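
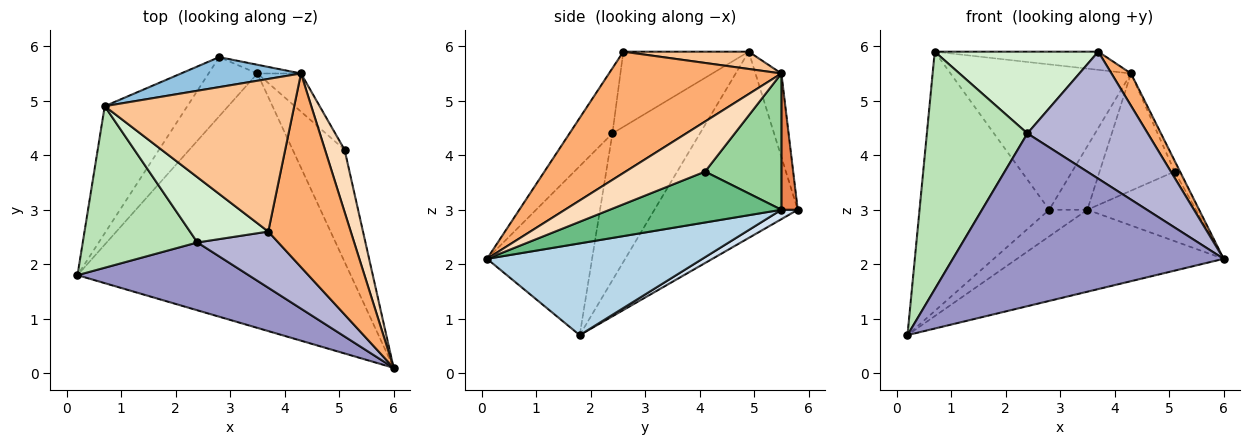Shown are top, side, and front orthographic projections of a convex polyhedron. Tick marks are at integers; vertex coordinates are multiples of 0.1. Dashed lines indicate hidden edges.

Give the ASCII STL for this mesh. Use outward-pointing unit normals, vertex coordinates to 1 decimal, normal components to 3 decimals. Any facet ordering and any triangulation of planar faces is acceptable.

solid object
 facet normal -0.704 0.637 -0.312
  outer loop
   vertex 0.7 4.9 5.9
   vertex 2.8 5.8 3.0
   vertex 0.2 1.8 0.7
  endloop
 endfacet
 facet normal -0.139 0.970 0.200
  outer loop
   vertex 4.3 5.5 5.5
   vertex 2.8 5.8 3.0
   vertex 0.7 4.9 5.9
  endloop
 endfacet
 facet normal 0.304 0.292 -0.907
  outer loop
   vertex 3.5 5.5 3.0
   vertex 6.0 0.1 2.1
   vertex 0.2 1.8 0.7
  endloop
 endfacet
 facet normal 0.173 0.404 -0.898
  outer loop
   vertex 3.5 5.5 3.0
   vertex 0.2 1.8 0.7
   vertex 2.8 5.8 3.0
  endloop
 endfacet
 facet normal 0.391 0.912 -0.125
  outer loop
   vertex 3.5 5.5 3.0
   vertex 2.8 5.8 3.0
   vertex 4.3 5.5 5.5
  endloop
 endfacet
 facet normal 0.823 -0.093 0.560
  outer loop
   vertex 3.7 2.6 5.9
   vertex 6.0 0.1 2.1
   vertex 4.3 5.5 5.5
  endloop
 endfacet
 facet normal 0.090 0.118 0.989
  outer loop
   vertex 3.7 2.6 5.9
   vertex 4.3 5.5 5.5
   vertex 0.7 4.9 5.9
  endloop
 endfacet
 facet normal 0.929 0.064 0.364
  outer loop
   vertex 5.1 4.1 3.7
   vertex 4.3 5.5 5.5
   vertex 6.0 0.1 2.1
  endloop
 endfacet
 facet normal 0.640 0.405 -0.653
  outer loop
   vertex 5.1 4.1 3.7
   vertex 6.0 0.1 2.1
   vertex 3.5 5.5 3.0
  endloop
 endfacet
 facet normal 0.695 0.683 -0.223
  outer loop
   vertex 5.1 4.1 3.7
   vertex 3.5 5.5 3.0
   vertex 4.3 5.5 5.5
  endloop
 endfacet
 facet normal -0.584 -0.671 0.456
  outer loop
   vertex 2.4 2.4 4.4
   vertex 0.7 4.9 5.9
   vertex 0.2 1.8 0.7
  endloop
 endfacet
 facet normal -0.514 -0.671 0.535
  outer loop
   vertex 2.4 2.4 4.4
   vertex 3.7 2.6 5.9
   vertex 0.7 4.9 5.9
  endloop
 endfacet
 facet normal -0.340 -0.875 0.344
  outer loop
   vertex 2.4 2.4 4.4
   vertex 0.2 1.8 0.7
   vertex 6.0 0.1 2.1
  endloop
 endfacet
 facet normal -0.310 -0.870 0.385
  outer loop
   vertex 2.4 2.4 4.4
   vertex 6.0 0.1 2.1
   vertex 3.7 2.6 5.9
  endloop
 endfacet
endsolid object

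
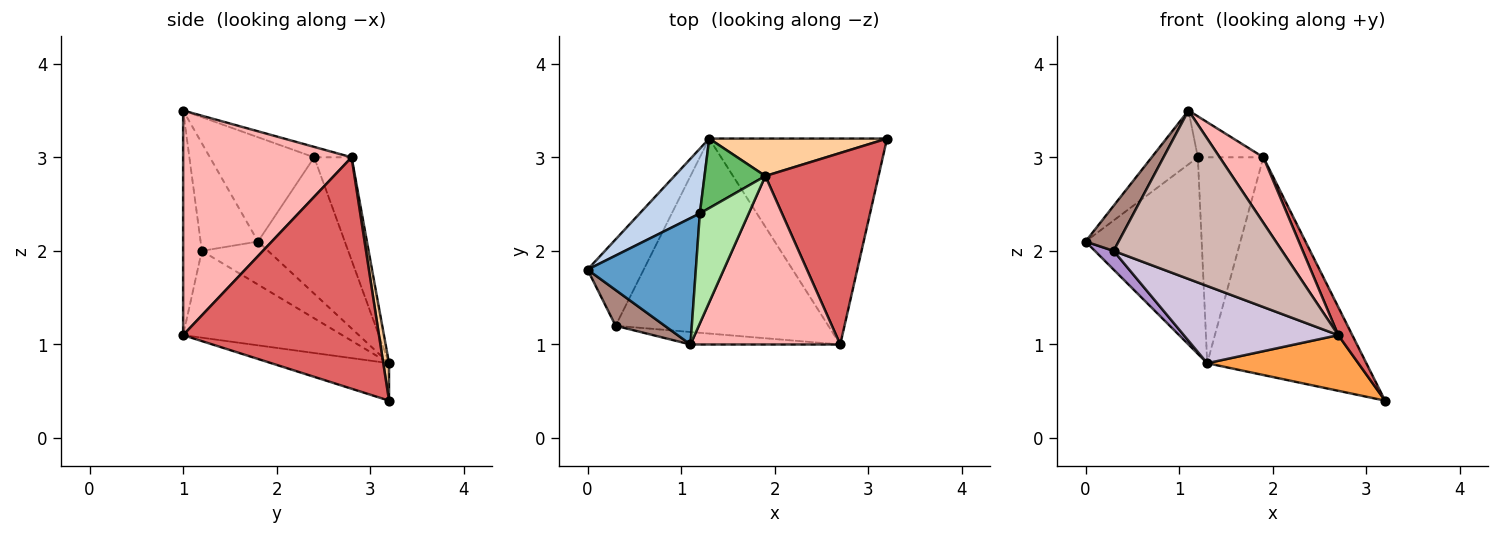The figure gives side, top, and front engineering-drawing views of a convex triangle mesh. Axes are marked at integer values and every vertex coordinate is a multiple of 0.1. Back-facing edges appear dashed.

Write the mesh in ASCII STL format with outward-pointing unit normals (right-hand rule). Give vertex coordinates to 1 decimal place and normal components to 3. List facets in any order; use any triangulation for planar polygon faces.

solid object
 facet normal -0.663 0.293 0.689
  outer loop
   vertex 1.2 2.4 3.0
   vertex 0.0 1.8 2.1
   vertex 1.1 1.0 3.5
  endloop
 endfacet
 facet normal -0.579 0.775 0.255
  outer loop
   vertex 1.3 3.2 0.8
   vertex 0.0 1.8 2.1
   vertex 1.2 2.4 3.0
  endloop
 endfacet
 facet normal -0.199 -0.256 -0.946
  outer loop
   vertex 1.3 3.2 0.8
   vertex 3.2 3.2 0.4
   vertex 2.7 1.0 1.1
  endloop
 endfacet
 facet normal 0.036 0.985 0.169
  outer loop
   vertex 1.9 2.8 3.0
   vertex 3.2 3.2 0.4
   vertex 1.3 3.2 0.8
  endloop
 endfacet
 facet normal -0.476 0.833 0.281
  outer loop
   vertex 1.9 2.8 3.0
   vertex 1.3 3.2 0.8
   vertex 1.2 2.4 3.0
  endloop
 endfacet
 facet normal -0.196 0.342 0.919
  outer loop
   vertex 1.9 2.8 3.0
   vertex 1.2 2.4 3.0
   vertex 1.1 1.0 3.5
  endloop
 endfacet
 facet normal 0.896 -0.064 0.438
  outer loop
   vertex 1.9 2.8 3.0
   vertex 2.7 1.0 1.1
   vertex 3.2 3.2 0.4
  endloop
 endfacet
 facet normal 0.813 -0.211 0.542
  outer loop
   vertex 1.9 2.8 3.0
   vertex 1.1 1.0 3.5
   vertex 2.7 1.0 1.1
  endloop
 endfacet
 facet normal -0.600 -0.169 -0.782
  outer loop
   vertex 0.3 1.2 2.0
   vertex 0.0 1.8 2.1
   vertex 1.3 3.2 0.8
  endloop
 endfacet
 facet normal -0.355 -0.344 -0.869
  outer loop
   vertex 0.3 1.2 2.0
   vertex 1.3 3.2 0.8
   vertex 2.7 1.0 1.1
  endloop
 endfacet
 facet normal -0.806 -0.464 0.368
  outer loop
   vertex 0.3 1.2 2.0
   vertex 1.1 1.0 3.5
   vertex 0.0 1.8 2.1
  endloop
 endfacet
 facet normal -0.110 -0.991 -0.073
  outer loop
   vertex 0.3 1.2 2.0
   vertex 2.7 1.0 1.1
   vertex 1.1 1.0 3.5
  endloop
 endfacet
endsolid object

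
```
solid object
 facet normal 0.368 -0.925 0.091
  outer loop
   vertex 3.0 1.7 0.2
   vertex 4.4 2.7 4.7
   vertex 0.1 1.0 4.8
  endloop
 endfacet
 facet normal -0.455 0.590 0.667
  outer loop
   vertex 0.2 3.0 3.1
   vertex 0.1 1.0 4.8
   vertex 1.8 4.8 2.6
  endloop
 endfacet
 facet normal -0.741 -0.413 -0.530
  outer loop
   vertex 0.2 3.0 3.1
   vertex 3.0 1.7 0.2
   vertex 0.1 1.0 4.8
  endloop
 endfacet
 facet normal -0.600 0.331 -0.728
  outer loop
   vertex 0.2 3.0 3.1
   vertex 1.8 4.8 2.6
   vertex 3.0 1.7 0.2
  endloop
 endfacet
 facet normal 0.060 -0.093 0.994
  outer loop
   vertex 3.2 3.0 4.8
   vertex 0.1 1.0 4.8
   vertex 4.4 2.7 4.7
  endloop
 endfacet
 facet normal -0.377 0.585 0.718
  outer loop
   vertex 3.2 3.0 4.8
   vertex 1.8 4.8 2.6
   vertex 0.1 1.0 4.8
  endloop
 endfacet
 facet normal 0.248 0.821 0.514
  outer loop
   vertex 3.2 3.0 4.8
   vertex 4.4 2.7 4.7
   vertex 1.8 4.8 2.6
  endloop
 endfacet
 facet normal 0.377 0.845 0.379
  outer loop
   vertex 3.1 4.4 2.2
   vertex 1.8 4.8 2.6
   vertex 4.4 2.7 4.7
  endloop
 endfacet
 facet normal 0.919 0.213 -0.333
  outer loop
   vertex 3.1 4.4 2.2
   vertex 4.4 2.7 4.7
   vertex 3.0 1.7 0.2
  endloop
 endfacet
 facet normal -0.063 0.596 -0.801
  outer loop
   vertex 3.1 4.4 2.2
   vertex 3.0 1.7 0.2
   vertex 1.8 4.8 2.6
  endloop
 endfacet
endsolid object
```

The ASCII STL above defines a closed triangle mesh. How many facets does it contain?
10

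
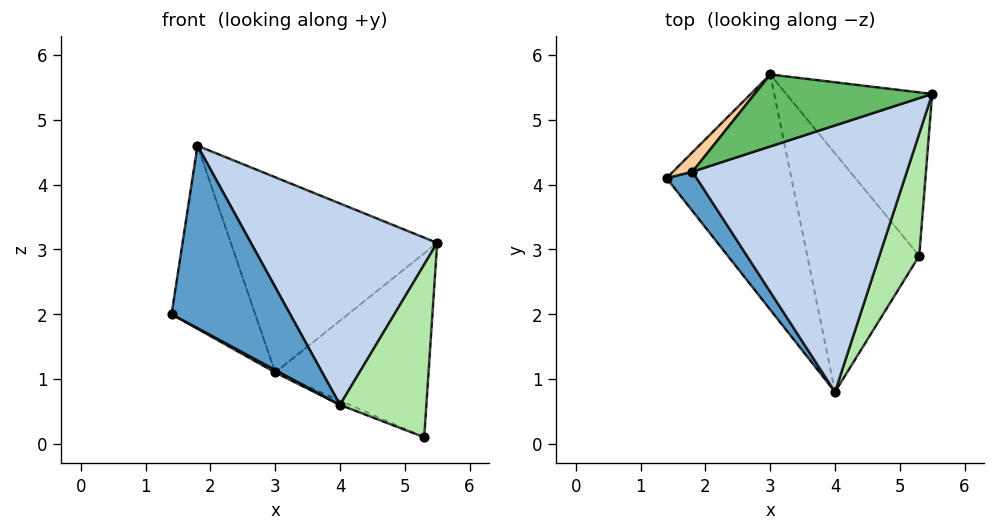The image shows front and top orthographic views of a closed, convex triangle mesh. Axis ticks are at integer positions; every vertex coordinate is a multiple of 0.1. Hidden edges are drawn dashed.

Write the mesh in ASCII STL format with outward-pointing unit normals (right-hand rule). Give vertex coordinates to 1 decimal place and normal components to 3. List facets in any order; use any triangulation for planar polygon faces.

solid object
 facet normal -0.748 -0.649 0.140
  outer loop
   vertex 1.8 4.2 4.6
   vertex 1.4 4.1 2.0
   vertex 4.0 0.8 0.6
  endloop
 endfacet
 facet normal 0.461 -0.535 0.708
  outer loop
   vertex 1.8 4.2 4.6
   vertex 4.0 0.8 0.6
   vertex 5.5 5.4 3.1
  endloop
 endfacet
 facet normal -0.483 -0.009 -0.875
  outer loop
   vertex 3.0 5.7 1.1
   vertex 4.0 0.8 0.6
   vertex 1.4 4.1 2.0
  endloop
 endfacet
 facet normal -0.683 0.726 0.077
  outer loop
   vertex 3.0 5.7 1.1
   vertex 1.4 4.1 2.0
   vertex 1.8 4.2 4.6
  endloop
 endfacet
 facet normal -0.162 0.926 0.341
  outer loop
   vertex 3.0 5.7 1.1
   vertex 1.8 4.2 4.6
   vertex 5.5 5.4 3.1
  endloop
 endfacet
 facet normal 0.839 -0.444 0.314
  outer loop
   vertex 5.3 2.9 0.1
   vertex 5.5 5.4 3.1
   vertex 4.0 0.8 0.6
  endloop
 endfacet
 facet normal 0.528 0.635 -0.564
  outer loop
   vertex 5.3 2.9 0.1
   vertex 3.0 5.7 1.1
   vertex 5.5 5.4 3.1
  endloop
 endfacet
 facet normal -0.382 0.016 -0.924
  outer loop
   vertex 5.3 2.9 0.1
   vertex 4.0 0.8 0.6
   vertex 3.0 5.7 1.1
  endloop
 endfacet
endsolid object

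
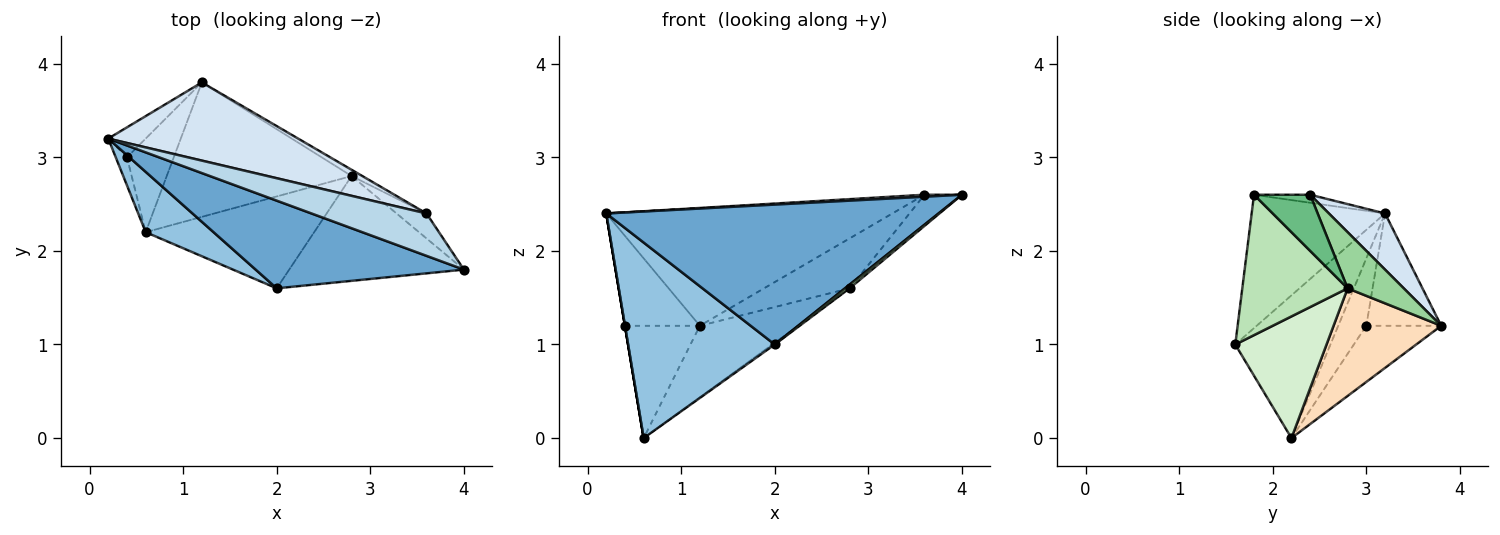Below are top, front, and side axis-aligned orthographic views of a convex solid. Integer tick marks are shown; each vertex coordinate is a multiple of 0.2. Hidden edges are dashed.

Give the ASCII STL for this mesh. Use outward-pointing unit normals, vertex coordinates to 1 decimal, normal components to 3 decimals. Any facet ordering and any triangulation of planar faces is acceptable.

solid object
 facet normal -0.322 -0.802 0.503
  outer loop
   vertex 2.0 1.6 1.0
   vertex 4.0 1.8 2.6
   vertex 0.2 3.2 2.4
  endloop
 endfacet
 facet normal -0.527 -0.812 0.251
  outer loop
   vertex 2.0 1.6 1.0
   vertex 0.2 3.2 2.4
   vertex 0.6 2.2 0.0
  endloop
 endfacet
 facet normal -0.070 -0.046 0.997
  outer loop
   vertex 3.6 2.4 2.6
   vertex 0.2 3.2 2.4
   vertex 4.0 1.8 2.6
  endloop
 endfacet
 facet normal 0.161 0.822 0.546
  outer loop
   vertex 3.6 2.4 2.6
   vertex 1.2 3.8 1.2
   vertex 0.2 3.2 2.4
  endloop
 endfacet
 facet normal -0.688 0.688 -0.229
  outer loop
   vertex 0.4 3.0 1.2
   vertex 0.2 3.2 2.4
   vertex 1.2 3.8 1.2
  endloop
 endfacet
 facet normal -0.986 0.000 -0.164
  outer loop
   vertex 0.4 3.0 1.2
   vertex 0.6 2.2 0.0
   vertex 0.2 3.2 2.4
  endloop
 endfacet
 facet normal -0.609 0.609 -0.508
  outer loop
   vertex 0.4 3.0 1.2
   vertex 1.2 3.8 1.2
   vertex 0.6 2.2 0.0
  endloop
 endfacet
 facet normal 0.457 0.417 -0.785
  outer loop
   vertex 2.8 2.8 1.6
   vertex 0.6 2.2 0.0
   vertex 1.2 3.8 1.2
  endloop
 endfacet
 facet normal 0.761 0.507 -0.406
  outer loop
   vertex 2.8 2.8 1.6
   vertex 3.6 2.4 2.6
   vertex 4.0 1.8 2.6
  endloop
 endfacet
 facet normal 0.546 0.832 -0.104
  outer loop
   vertex 2.8 2.8 1.6
   vertex 1.2 3.8 1.2
   vertex 3.6 2.4 2.6
  endloop
 endfacet
 facet normal 0.626 -0.028 -0.779
  outer loop
   vertex 2.8 2.8 1.6
   vertex 4.0 1.8 2.6
   vertex 2.0 1.6 1.0
  endloop
 endfacet
 facet normal 0.585 0.015 -0.811
  outer loop
   vertex 2.8 2.8 1.6
   vertex 2.0 1.6 1.0
   vertex 0.6 2.2 0.0
  endloop
 endfacet
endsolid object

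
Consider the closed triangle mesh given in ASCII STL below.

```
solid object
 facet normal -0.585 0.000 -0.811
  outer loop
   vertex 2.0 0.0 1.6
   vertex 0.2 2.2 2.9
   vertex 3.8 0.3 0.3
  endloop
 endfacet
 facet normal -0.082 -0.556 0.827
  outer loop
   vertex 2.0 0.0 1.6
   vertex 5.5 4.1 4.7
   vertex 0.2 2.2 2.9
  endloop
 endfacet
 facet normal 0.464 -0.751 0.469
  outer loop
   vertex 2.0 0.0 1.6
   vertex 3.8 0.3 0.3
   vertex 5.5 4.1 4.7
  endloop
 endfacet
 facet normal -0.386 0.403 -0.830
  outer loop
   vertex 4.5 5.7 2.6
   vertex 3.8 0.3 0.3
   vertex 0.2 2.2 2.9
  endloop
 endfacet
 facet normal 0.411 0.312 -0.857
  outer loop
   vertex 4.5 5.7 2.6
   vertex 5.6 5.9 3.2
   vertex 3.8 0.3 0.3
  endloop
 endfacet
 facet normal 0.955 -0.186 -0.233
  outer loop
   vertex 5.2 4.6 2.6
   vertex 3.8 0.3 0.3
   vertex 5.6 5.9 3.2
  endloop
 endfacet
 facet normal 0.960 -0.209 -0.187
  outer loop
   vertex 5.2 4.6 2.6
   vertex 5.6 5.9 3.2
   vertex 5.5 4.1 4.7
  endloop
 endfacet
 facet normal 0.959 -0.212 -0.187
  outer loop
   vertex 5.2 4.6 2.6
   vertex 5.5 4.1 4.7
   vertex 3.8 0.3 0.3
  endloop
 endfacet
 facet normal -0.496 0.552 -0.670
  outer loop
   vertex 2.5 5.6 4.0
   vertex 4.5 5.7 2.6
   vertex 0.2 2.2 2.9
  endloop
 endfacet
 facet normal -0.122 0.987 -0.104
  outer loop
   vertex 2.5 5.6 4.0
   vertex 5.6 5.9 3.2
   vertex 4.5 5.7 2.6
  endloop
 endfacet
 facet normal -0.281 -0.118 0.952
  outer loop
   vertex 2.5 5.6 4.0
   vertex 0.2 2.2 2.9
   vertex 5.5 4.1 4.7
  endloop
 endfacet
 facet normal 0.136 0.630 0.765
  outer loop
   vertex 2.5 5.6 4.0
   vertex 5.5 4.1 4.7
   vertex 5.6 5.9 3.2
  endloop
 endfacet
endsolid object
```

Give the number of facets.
12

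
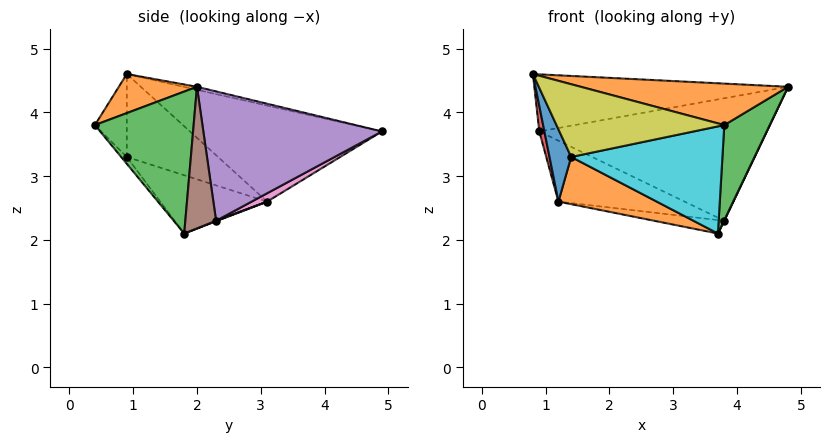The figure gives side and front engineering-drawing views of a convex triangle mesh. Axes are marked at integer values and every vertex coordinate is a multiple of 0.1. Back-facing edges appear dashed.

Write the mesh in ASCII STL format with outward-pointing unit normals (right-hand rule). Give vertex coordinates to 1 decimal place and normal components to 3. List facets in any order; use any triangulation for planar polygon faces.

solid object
 facet normal -0.012 0.220 0.975
  outer loop
   vertex 0.9 4.9 3.7
   vertex 0.8 0.9 4.6
   vertex 4.8 2.0 4.4
  endloop
 endfacet
 facet normal 0.164 -0.434 0.886
  outer loop
   vertex 3.8 0.4 3.8
   vertex 4.8 2.0 4.4
   vertex 0.8 0.9 4.6
  endloop
 endfacet
 facet normal 0.844 -0.389 -0.370
  outer loop
   vertex 3.8 0.4 3.8
   vertex 3.7 1.8 2.1
   vertex 4.8 2.0 4.4
  endloop
 endfacet
 facet normal -0.974 -0.026 -0.223
  outer loop
   vertex 1.2 3.1 2.6
   vertex 0.8 0.9 4.6
   vertex 0.9 4.9 3.7
  endloop
 endfacet
 facet normal 0.608 0.774 -0.179
  outer loop
   vertex 3.8 2.3 2.3
   vertex 0.9 4.9 3.7
   vertex 4.8 2.0 4.4
  endloop
 endfacet
 facet normal 0.902 -0.008 -0.431
  outer loop
   vertex 3.8 2.3 2.3
   vertex 4.8 2.0 4.4
   vertex 3.7 1.8 2.1
  endloop
 endfacet
 facet normal 0.065 0.528 -0.847
  outer loop
   vertex 3.8 2.3 2.3
   vertex 1.2 3.1 2.6
   vertex 0.9 4.9 3.7
  endloop
 endfacet
 facet normal 0.007 0.370 -0.929
  outer loop
   vertex 3.8 2.3 2.3
   vertex 3.7 1.8 2.1
   vertex 1.2 3.1 2.6
  endloop
 endfacet
 facet normal -0.186 -0.979 -0.086
  outer loop
   vertex 1.4 0.9 3.3
   vertex 3.8 0.4 3.8
   vertex 0.8 0.9 4.6
  endloop
 endfacet
 facet normal -0.029 -0.772 -0.634
  outer loop
   vertex 1.4 0.9 3.3
   vertex 3.7 1.8 2.1
   vertex 3.8 0.4 3.8
  endloop
 endfacet
 facet normal -0.888 -0.211 -0.410
  outer loop
   vertex 1.4 0.9 3.3
   vertex 0.8 0.9 4.6
   vertex 1.2 3.1 2.6
  endloop
 endfacet
 facet normal -0.340 -0.313 -0.887
  outer loop
   vertex 1.4 0.9 3.3
   vertex 1.2 3.1 2.6
   vertex 3.7 1.8 2.1
  endloop
 endfacet
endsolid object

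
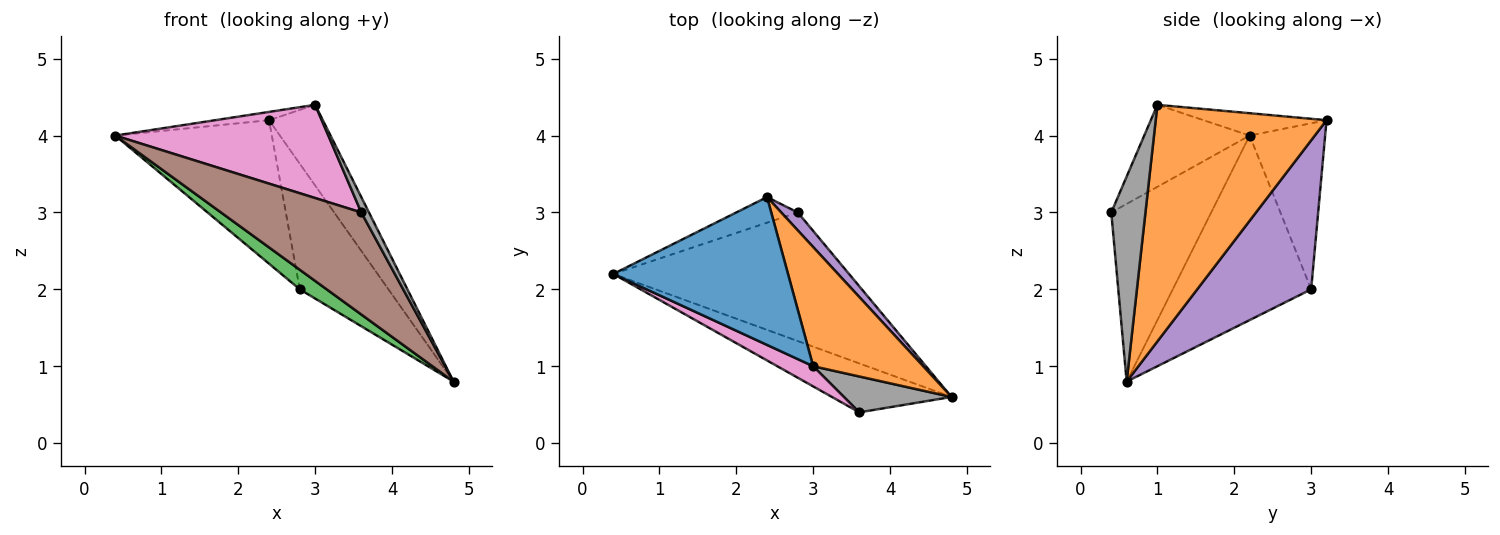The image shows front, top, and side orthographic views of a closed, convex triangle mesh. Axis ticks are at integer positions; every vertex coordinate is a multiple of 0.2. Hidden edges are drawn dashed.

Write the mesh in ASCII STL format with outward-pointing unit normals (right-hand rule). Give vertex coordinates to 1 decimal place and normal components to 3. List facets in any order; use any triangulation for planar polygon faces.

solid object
 facet normal -0.127 0.055 0.990
  outer loop
   vertex 3.0 1.0 4.4
   vertex 2.4 3.2 4.2
   vertex 0.4 2.2 4.0
  endloop
 endfacet
 facet normal 0.872 0.275 0.405
  outer loop
   vertex 3.0 1.0 4.4
   vertex 4.8 0.6 0.8
   vertex 2.4 3.2 4.2
  endloop
 endfacet
 facet normal -0.612 -0.119 -0.782
  outer loop
   vertex 2.8 3.0 2.0
   vertex 4.8 0.6 0.8
   vertex 0.4 2.2 4.0
  endloop
 endfacet
 facet normal -0.429 0.889 -0.159
  outer loop
   vertex 2.8 3.0 2.0
   vertex 0.4 2.2 4.0
   vertex 2.4 3.2 4.2
  endloop
 endfacet
 facet normal 0.786 0.612 0.087
  outer loop
   vertex 2.8 3.0 2.0
   vertex 2.4 3.2 4.2
   vertex 4.8 0.6 0.8
  endloop
 endfacet
 facet normal -0.540 -0.759 -0.364
  outer loop
   vertex 3.6 0.4 3.0
   vertex 0.4 2.2 4.0
   vertex 4.8 0.6 0.8
  endloop
 endfacet
 facet normal -0.435 -0.880 0.190
  outer loop
   vertex 3.6 0.4 3.0
   vertex 3.0 1.0 4.4
   vertex 0.4 2.2 4.0
  endloop
 endfacet
 facet normal 0.868 -0.195 0.456
  outer loop
   vertex 3.6 0.4 3.0
   vertex 4.8 0.6 0.8
   vertex 3.0 1.0 4.4
  endloop
 endfacet
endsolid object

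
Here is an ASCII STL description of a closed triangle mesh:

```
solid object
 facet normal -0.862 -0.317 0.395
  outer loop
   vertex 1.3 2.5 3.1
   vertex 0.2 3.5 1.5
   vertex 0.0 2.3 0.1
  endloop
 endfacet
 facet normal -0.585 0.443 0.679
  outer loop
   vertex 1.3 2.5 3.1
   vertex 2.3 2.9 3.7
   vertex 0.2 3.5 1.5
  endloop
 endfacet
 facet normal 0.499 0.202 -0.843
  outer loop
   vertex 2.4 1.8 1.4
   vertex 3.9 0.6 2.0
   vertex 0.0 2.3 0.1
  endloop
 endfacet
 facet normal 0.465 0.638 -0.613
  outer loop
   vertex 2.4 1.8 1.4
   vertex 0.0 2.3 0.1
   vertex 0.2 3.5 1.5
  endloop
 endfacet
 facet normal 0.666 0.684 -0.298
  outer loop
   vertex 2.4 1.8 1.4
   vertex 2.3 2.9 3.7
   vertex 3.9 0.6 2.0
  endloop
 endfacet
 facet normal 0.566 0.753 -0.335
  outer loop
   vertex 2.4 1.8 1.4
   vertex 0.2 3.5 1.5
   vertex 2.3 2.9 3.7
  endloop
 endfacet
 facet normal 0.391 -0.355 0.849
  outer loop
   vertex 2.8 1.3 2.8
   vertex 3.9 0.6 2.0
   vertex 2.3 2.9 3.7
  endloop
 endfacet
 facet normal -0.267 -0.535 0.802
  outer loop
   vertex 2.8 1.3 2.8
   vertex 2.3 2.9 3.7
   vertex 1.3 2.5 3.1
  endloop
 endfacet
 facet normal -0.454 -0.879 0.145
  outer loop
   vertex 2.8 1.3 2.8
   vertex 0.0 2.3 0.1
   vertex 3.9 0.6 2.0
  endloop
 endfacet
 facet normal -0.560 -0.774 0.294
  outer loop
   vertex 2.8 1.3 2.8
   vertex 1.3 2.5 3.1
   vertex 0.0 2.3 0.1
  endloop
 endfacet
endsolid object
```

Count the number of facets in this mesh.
10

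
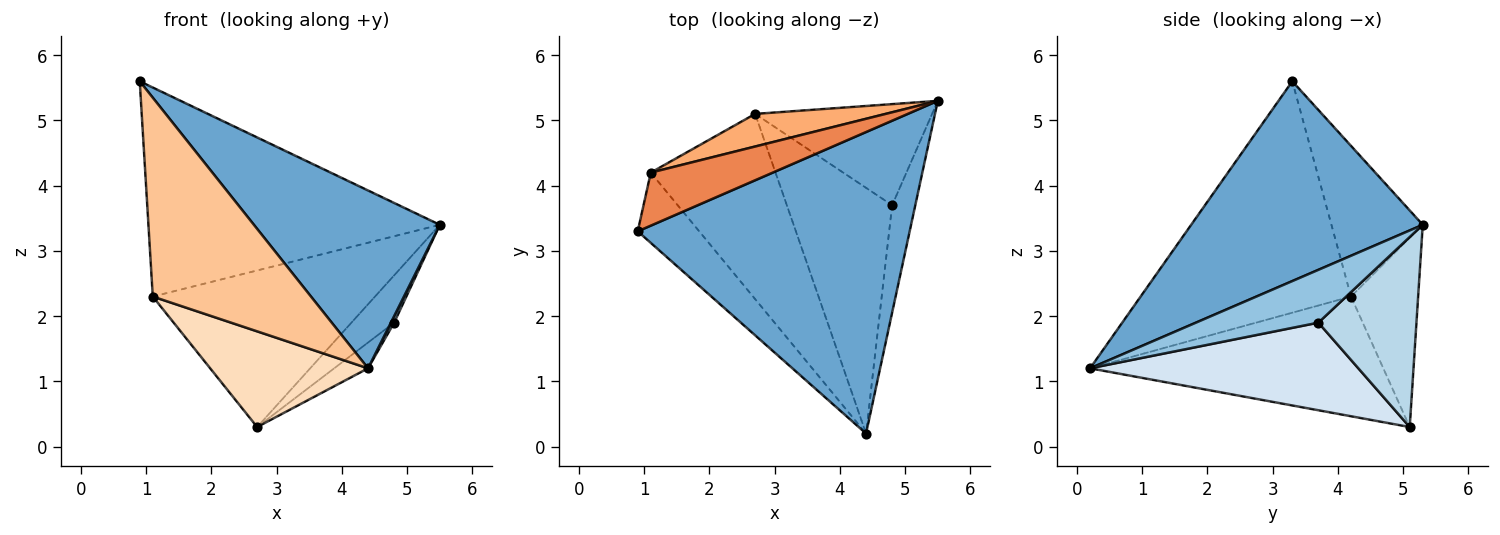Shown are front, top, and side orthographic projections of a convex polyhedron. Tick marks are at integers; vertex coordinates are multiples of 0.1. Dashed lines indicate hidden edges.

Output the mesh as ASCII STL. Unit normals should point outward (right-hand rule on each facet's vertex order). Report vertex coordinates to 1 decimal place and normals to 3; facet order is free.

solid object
 facet normal 0.535 -0.429 0.728
  outer loop
   vertex 4.4 0.2 1.2
   vertex 5.5 5.3 3.4
   vertex 0.9 3.3 5.6
  endloop
 endfacet
 facet normal 0.916 -0.024 -0.401
  outer loop
   vertex 4.8 3.7 1.9
   vertex 5.5 5.3 3.4
   vertex 4.4 0.2 1.2
  endloop
 endfacet
 facet normal 0.697 0.304 -0.649
  outer loop
   vertex 4.8 3.7 1.9
   vertex 2.7 5.1 0.3
   vertex 5.5 5.3 3.4
  endloop
 endfacet
 facet normal 0.637 0.080 -0.766
  outer loop
   vertex 4.8 3.7 1.9
   vertex 4.4 0.2 1.2
   vertex 2.7 5.1 0.3
  endloop
 endfacet
 facet normal -0.291 0.927 0.235
  outer loop
   vertex 1.1 4.2 2.3
   vertex 0.9 3.3 5.6
   vertex 5.5 5.3 3.4
  endloop
 endfacet
 facet normal -0.284 0.939 0.196
  outer loop
   vertex 1.1 4.2 2.3
   vertex 5.5 5.3 3.4
   vertex 2.7 5.1 0.3
  endloop
 endfacet
 facet normal -0.782 -0.588 -0.208
  outer loop
   vertex 1.1 4.2 2.3
   vertex 4.4 0.2 1.2
   vertex 0.9 3.3 5.6
  endloop
 endfacet
 facet normal -0.649 -0.349 -0.676
  outer loop
   vertex 1.1 4.2 2.3
   vertex 2.7 5.1 0.3
   vertex 4.4 0.2 1.2
  endloop
 endfacet
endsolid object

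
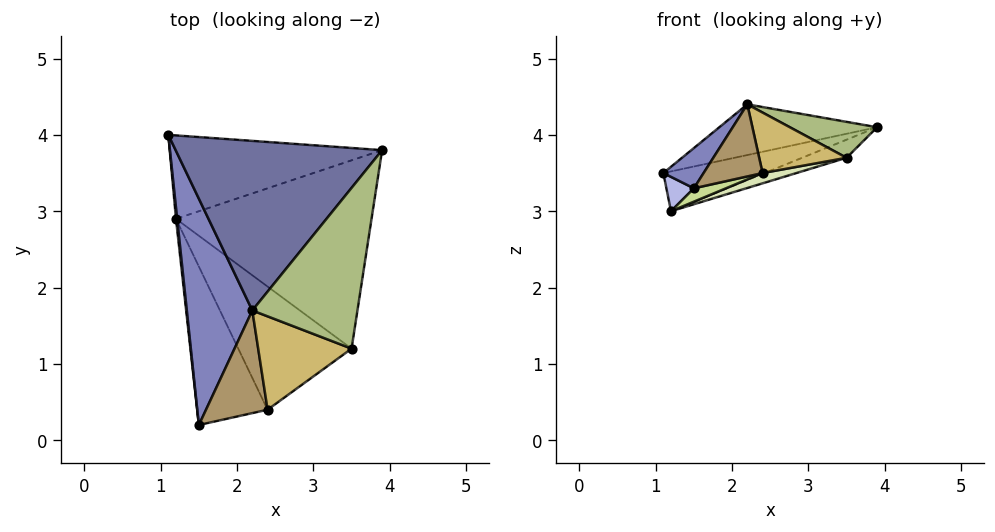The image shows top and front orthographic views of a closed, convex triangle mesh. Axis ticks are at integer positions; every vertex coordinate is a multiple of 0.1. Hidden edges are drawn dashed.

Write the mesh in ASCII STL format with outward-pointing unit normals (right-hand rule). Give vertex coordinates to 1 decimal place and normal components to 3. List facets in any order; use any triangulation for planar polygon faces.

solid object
 facet normal -0.182 0.282 0.942
  outer loop
   vertex 2.2 1.7 4.4
   vertex 3.9 3.8 4.1
   vertex 1.1 4.0 3.5
  endloop
 endfacet
 facet normal -0.761 -0.114 0.639
  outer loop
   vertex 2.2 1.7 4.4
   vertex 1.1 4.0 3.5
   vertex 1.5 0.2 3.3
  endloop
 endfacet
 facet normal 0.219 0.420 -0.881
  outer loop
   vertex 1.2 2.9 3.0
   vertex 1.1 4.0 3.5
   vertex 3.9 3.8 4.1
  endloop
 endfacet
 facet normal -0.994 -0.106 0.035
  outer loop
   vertex 1.2 2.9 3.0
   vertex 1.5 0.2 3.3
   vertex 1.1 4.0 3.5
  endloop
 endfacet
 facet normal 0.350 0.090 -0.932
  outer loop
   vertex 3.5 1.2 3.7
   vertex 1.2 2.9 3.0
   vertex 3.9 3.8 4.1
  endloop
 endfacet
 facet normal 0.404 -0.199 0.893
  outer loop
   vertex 3.5 1.2 3.7
   vertex 3.9 3.8 4.1
   vertex 2.2 1.7 4.4
  endloop
 endfacet
 facet normal 0.233 -0.082 -0.969
  outer loop
   vertex 2.4 0.4 3.5
   vertex 1.5 0.2 3.3
   vertex 1.2 2.9 3.0
  endloop
 endfacet
 facet normal 0.235 -0.081 -0.969
  outer loop
   vertex 2.4 0.4 3.5
   vertex 1.2 2.9 3.0
   vertex 3.5 1.2 3.7
  endloop
 endfacet
 facet normal -0.054 -0.574 0.817
  outer loop
   vertex 2.4 0.4 3.5
   vertex 2.2 1.7 4.4
   vertex 1.5 0.2 3.3
  endloop
 endfacet
 facet normal 0.236 -0.528 0.816
  outer loop
   vertex 2.4 0.4 3.5
   vertex 3.5 1.2 3.7
   vertex 2.2 1.7 4.4
  endloop
 endfacet
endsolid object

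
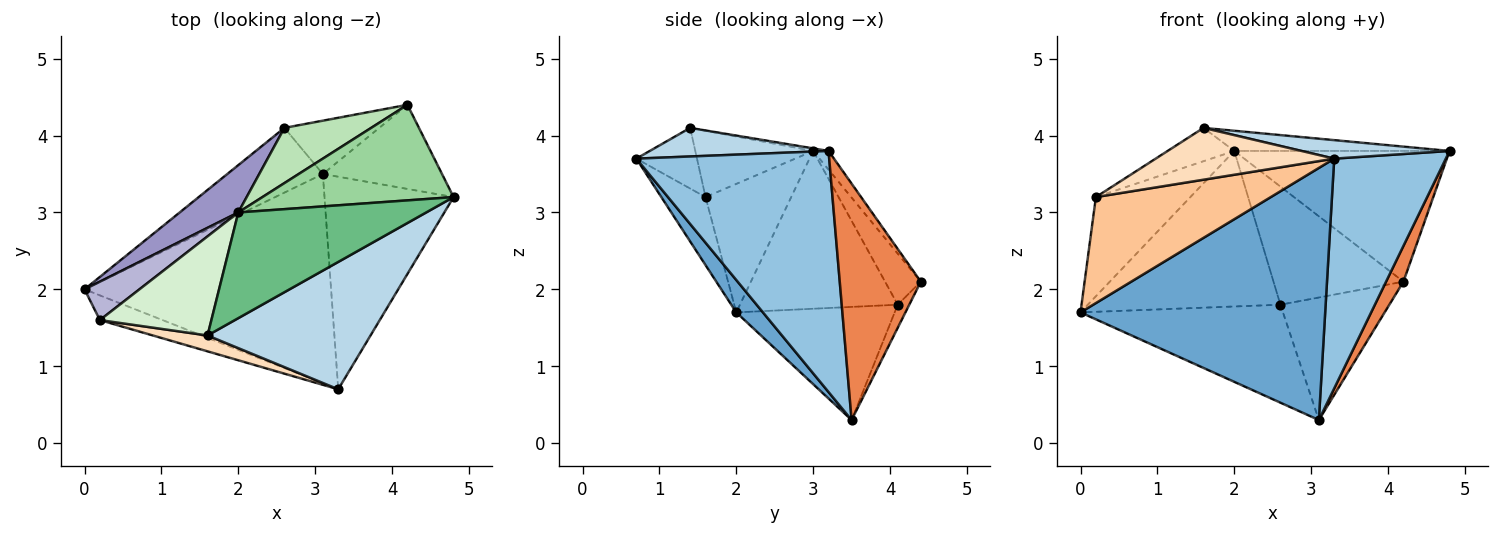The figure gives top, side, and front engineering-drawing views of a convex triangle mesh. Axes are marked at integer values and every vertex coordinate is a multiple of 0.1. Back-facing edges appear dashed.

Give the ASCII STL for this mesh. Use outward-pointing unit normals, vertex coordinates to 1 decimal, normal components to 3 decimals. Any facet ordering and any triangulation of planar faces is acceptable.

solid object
 facet normal 0.084 -0.767 -0.636
  outer loop
   vertex 3.1 3.5 0.3
   vertex 3.3 0.7 3.7
   vertex 0.0 2.0 1.7
  endloop
 endfacet
 facet normal 0.785 -0.454 -0.420
  outer loop
   vertex 3.1 3.5 0.3
   vertex 4.8 3.2 3.8
   vertex 3.3 0.7 3.7
  endloop
 endfacet
 facet normal 0.171 -0.142 0.975
  outer loop
   vertex 1.6 1.4 4.1
   vertex 3.3 0.7 3.7
   vertex 4.8 3.2 3.8
  endloop
 endfacet
 facet normal -0.547 0.699 -0.462
  outer loop
   vertex 2.6 4.1 1.8
   vertex 3.1 3.5 0.3
   vertex 0.0 2.0 1.7
  endloop
 endfacet
 facet normal 0.877 -0.188 -0.442
  outer loop
   vertex 4.2 4.4 2.1
   vertex 4.8 3.2 3.8
   vertex 3.1 3.5 0.3
  endloop
 endfacet
 facet normal -0.097 0.913 -0.397
  outer loop
   vertex 4.2 4.4 2.1
   vertex 3.1 3.5 0.3
   vertex 2.6 4.1 1.8
  endloop
 endfacet
 facet normal -0.239 -0.946 -0.220
  outer loop
   vertex 0.2 1.6 3.2
   vertex 0.0 2.0 1.7
   vertex 3.3 0.7 3.7
  endloop
 endfacet
 facet normal -0.309 -0.909 0.278
  outer loop
   vertex 0.2 1.6 3.2
   vertex 3.3 0.7 3.7
   vertex 1.6 1.4 4.1
  endloop
 endfacet
 facet normal -0.013 0.188 0.982
  outer loop
   vertex 2.0 3.0 3.8
   vertex 1.6 1.4 4.1
   vertex 4.8 3.2 3.8
  endloop
 endfacet
 facet normal -0.058 0.806 0.589
  outer loop
   vertex 2.0 3.0 3.8
   vertex 4.8 3.2 3.8
   vertex 4.2 4.4 2.1
  endloop
 endfacet
 facet normal -0.242 0.879 0.411
  outer loop
   vertex 2.0 3.0 3.8
   vertex 4.2 4.4 2.1
   vertex 2.6 4.1 1.8
  endloop
 endfacet
 facet normal -0.491 0.278 0.826
  outer loop
   vertex 2.0 3.0 3.8
   vertex 0.2 1.6 3.2
   vertex 1.6 1.4 4.1
  endloop
 endfacet
 facet normal -0.617 0.753 0.229
  outer loop
   vertex 2.0 3.0 3.8
   vertex 2.6 4.1 1.8
   vertex 0.0 2.0 1.7
  endloop
 endfacet
 facet normal -0.646 0.712 0.276
  outer loop
   vertex 2.0 3.0 3.8
   vertex 0.0 2.0 1.7
   vertex 0.2 1.6 3.2
  endloop
 endfacet
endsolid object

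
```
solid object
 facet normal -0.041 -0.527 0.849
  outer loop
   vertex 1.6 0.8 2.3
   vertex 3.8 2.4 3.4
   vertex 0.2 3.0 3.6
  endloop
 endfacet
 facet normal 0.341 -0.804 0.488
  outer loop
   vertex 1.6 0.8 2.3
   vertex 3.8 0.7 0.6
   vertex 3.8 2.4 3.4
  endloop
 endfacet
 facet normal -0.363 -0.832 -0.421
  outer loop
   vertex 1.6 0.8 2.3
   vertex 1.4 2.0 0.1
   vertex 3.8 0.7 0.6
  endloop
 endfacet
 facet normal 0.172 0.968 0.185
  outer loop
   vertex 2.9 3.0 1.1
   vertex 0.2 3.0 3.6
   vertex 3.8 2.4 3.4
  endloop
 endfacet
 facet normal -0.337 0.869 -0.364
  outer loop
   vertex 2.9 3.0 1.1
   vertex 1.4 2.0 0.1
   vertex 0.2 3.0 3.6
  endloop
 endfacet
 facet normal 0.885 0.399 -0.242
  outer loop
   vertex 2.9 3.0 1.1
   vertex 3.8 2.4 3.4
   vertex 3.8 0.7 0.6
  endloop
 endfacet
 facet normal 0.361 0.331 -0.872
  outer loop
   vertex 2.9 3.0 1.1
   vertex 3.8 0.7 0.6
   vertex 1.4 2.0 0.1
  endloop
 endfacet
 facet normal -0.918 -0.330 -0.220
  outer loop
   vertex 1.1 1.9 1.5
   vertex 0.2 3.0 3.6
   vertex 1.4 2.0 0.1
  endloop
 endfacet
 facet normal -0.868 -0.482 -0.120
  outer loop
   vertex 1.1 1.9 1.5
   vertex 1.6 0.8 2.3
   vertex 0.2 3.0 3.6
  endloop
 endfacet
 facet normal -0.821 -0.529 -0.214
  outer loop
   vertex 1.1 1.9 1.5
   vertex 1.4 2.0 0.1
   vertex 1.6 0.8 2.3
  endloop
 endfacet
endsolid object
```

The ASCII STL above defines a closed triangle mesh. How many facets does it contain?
10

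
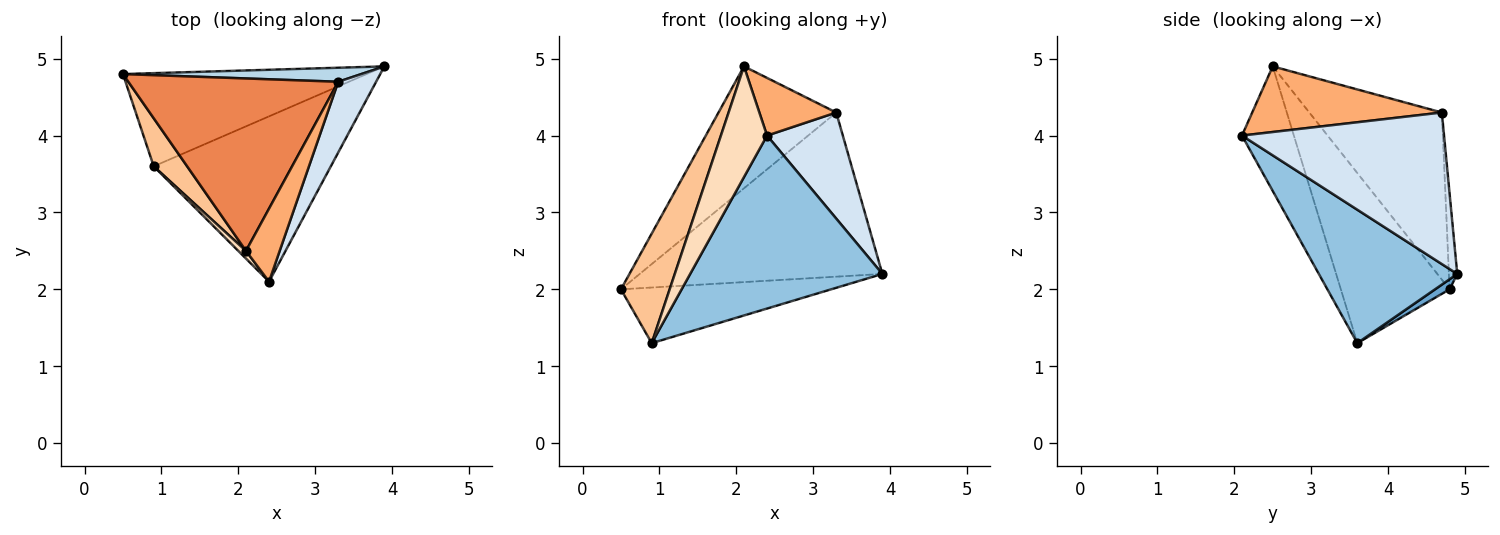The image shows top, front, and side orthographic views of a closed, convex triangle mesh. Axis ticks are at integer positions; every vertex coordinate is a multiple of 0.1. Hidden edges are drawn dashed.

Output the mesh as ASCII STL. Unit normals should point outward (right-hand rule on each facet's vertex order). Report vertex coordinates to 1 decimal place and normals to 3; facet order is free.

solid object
 facet normal 0.035 0.512 -0.858
  outer loop
   vertex 0.9 3.6 1.3
   vertex 0.5 4.8 2.0
   vertex 3.9 4.9 2.2
  endloop
 endfacet
 facet normal 0.462 -0.641 -0.613
  outer loop
   vertex 0.9 3.6 1.3
   vertex 3.9 4.9 2.2
   vertex 2.4 2.1 4.0
  endloop
 endfacet
 facet normal -0.034 0.996 0.085
  outer loop
   vertex 3.3 4.7 4.3
   vertex 3.9 4.9 2.2
   vertex 0.5 4.8 2.0
  endloop
 endfacet
 facet normal 0.912 -0.342 0.228
  outer loop
   vertex 3.3 4.7 4.3
   vertex 2.4 2.1 4.0
   vertex 3.9 4.9 2.2
  endloop
 endfacet
 facet normal -0.545 0.484 0.685
  outer loop
   vertex 2.1 2.5 4.9
   vertex 3.3 4.7 4.3
   vertex 0.5 4.8 2.0
  endloop
 endfacet
 facet normal 0.837 -0.339 0.430
  outer loop
   vertex 2.1 2.5 4.9
   vertex 2.4 2.1 4.0
   vertex 3.3 4.7 4.3
  endloop
 endfacet
 facet normal -0.898 -0.402 0.176
  outer loop
   vertex 2.1 2.5 4.9
   vertex 0.5 4.8 2.0
   vertex 0.9 3.6 1.3
  endloop
 endfacet
 facet normal -0.747 -0.664 0.046
  outer loop
   vertex 2.1 2.5 4.9
   vertex 0.9 3.6 1.3
   vertex 2.4 2.1 4.0
  endloop
 endfacet
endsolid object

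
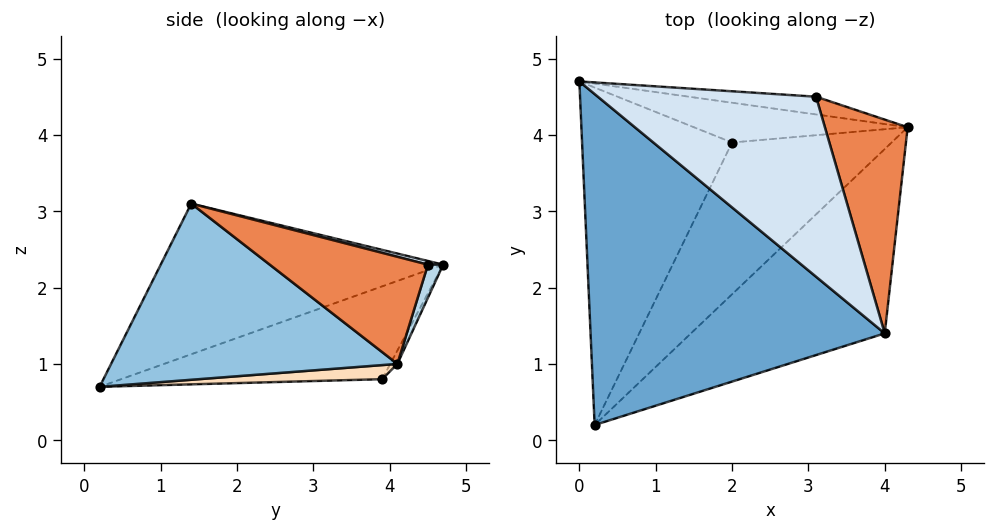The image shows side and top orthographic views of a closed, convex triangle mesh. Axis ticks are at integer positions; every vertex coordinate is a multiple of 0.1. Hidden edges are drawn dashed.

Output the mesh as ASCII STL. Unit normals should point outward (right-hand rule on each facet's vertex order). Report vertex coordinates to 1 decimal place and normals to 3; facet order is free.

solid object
 facet normal -0.432 -0.319 0.844
  outer loop
   vertex 4.0 1.4 3.1
   vertex 0.0 4.7 2.3
   vertex 0.2 0.2 0.7
  endloop
 endfacet
 facet normal 0.564 -0.545 -0.620
  outer loop
   vertex 4.0 1.4 3.1
   vertex 0.2 0.2 0.7
   vertex 4.3 4.1 1.0
  endloop
 endfacet
 facet normal 0.062 0.969 -0.240
  outer loop
   vertex 3.1 4.5 2.3
   vertex 4.3 4.1 1.0
   vertex 0.0 4.7 2.3
  endloop
 endfacet
 facet normal 0.016 0.254 0.967
  outer loop
   vertex 3.1 4.5 2.3
   vertex 0.0 4.7 2.3
   vertex 4.0 1.4 3.1
  endloop
 endfacet
 facet normal 0.738 0.361 0.570
  outer loop
   vertex 3.1 4.5 2.3
   vertex 4.0 1.4 3.1
   vertex 4.3 4.1 1.0
  endloop
 endfacet
 facet normal -0.031 0.864 -0.503
  outer loop
   vertex 2.0 3.9 0.8
   vertex 0.0 4.7 2.3
   vertex 4.3 4.1 1.0
  endloop
 endfacet
 facet normal -0.507 0.269 -0.819
  outer loop
   vertex 2.0 3.9 0.8
   vertex 0.2 0.2 0.7
   vertex 0.0 4.7 2.3
  endloop
 endfacet
 facet normal 0.088 -0.016 -0.996
  outer loop
   vertex 2.0 3.9 0.8
   vertex 4.3 4.1 1.0
   vertex 0.2 0.2 0.7
  endloop
 endfacet
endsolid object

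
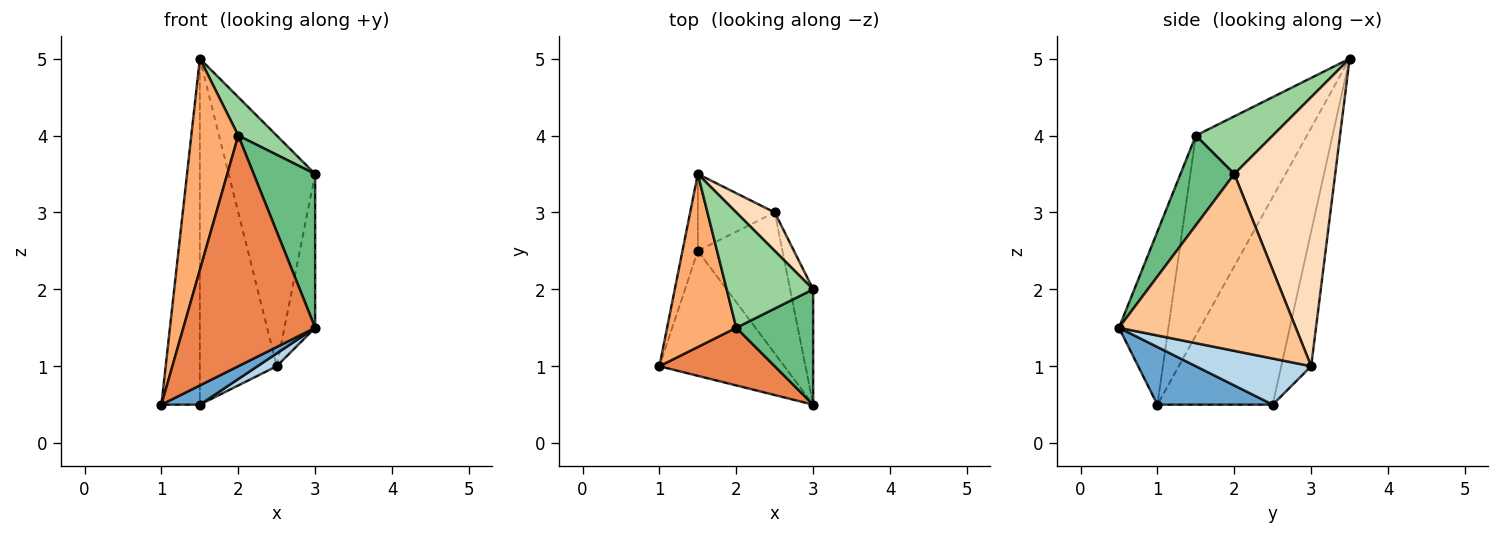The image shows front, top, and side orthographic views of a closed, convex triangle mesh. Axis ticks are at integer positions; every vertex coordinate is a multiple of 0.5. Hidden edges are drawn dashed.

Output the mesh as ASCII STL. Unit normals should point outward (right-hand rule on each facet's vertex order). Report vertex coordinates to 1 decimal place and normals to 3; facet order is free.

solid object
 facet normal 0.415 -0.138 -0.899
  outer loop
   vertex 1.5 2.5 0.5
   vertex 3.0 0.5 1.5
   vertex 1.0 1.0 0.5
  endloop
 endfacet
 facet normal -0.946 0.315 -0.070
  outer loop
   vertex 1.5 2.5 0.5
   vertex 1.0 1.0 0.5
   vertex 1.5 3.5 5.0
  endloop
 endfacet
 facet normal 0.477 -0.080 -0.875
  outer loop
   vertex 2.5 3.0 1.0
   vertex 3.0 0.5 1.5
   vertex 1.5 2.5 0.5
  endloop
 endfacet
 facet normal -0.355 0.913 -0.203
  outer loop
   vertex 2.5 3.0 1.0
   vertex 1.5 2.5 0.5
   vertex 1.5 3.5 5.0
  endloop
 endfacet
 facet normal -0.342 -0.912 0.228
  outer loop
   vertex 2.0 1.5 4.0
   vertex 1.0 1.0 0.5
   vertex 3.0 0.5 1.5
  endloop
 endfacet
 facet normal -0.877 -0.371 0.304
  outer loop
   vertex 2.0 1.5 4.0
   vertex 1.5 3.5 5.0
   vertex 1.0 1.0 0.5
  endloop
 endfacet
 facet normal 0.977 0.170 -0.127
  outer loop
   vertex 3.0 2.0 3.5
   vertex 3.0 0.5 1.5
   vertex 2.5 3.0 1.0
  endloop
 endfacet
 facet normal 0.755 0.647 0.108
  outer loop
   vertex 3.0 2.0 3.5
   vertex 2.5 3.0 1.0
   vertex 1.5 3.5 5.0
  endloop
 endfacet
 facet normal 0.573 -0.655 0.492
  outer loop
   vertex 3.0 2.0 3.5
   vertex 2.0 1.5 4.0
   vertex 3.0 0.5 1.5
  endloop
 endfacet
 facet normal 0.535 -0.267 0.802
  outer loop
   vertex 3.0 2.0 3.5
   vertex 1.5 3.5 5.0
   vertex 2.0 1.5 4.0
  endloop
 endfacet
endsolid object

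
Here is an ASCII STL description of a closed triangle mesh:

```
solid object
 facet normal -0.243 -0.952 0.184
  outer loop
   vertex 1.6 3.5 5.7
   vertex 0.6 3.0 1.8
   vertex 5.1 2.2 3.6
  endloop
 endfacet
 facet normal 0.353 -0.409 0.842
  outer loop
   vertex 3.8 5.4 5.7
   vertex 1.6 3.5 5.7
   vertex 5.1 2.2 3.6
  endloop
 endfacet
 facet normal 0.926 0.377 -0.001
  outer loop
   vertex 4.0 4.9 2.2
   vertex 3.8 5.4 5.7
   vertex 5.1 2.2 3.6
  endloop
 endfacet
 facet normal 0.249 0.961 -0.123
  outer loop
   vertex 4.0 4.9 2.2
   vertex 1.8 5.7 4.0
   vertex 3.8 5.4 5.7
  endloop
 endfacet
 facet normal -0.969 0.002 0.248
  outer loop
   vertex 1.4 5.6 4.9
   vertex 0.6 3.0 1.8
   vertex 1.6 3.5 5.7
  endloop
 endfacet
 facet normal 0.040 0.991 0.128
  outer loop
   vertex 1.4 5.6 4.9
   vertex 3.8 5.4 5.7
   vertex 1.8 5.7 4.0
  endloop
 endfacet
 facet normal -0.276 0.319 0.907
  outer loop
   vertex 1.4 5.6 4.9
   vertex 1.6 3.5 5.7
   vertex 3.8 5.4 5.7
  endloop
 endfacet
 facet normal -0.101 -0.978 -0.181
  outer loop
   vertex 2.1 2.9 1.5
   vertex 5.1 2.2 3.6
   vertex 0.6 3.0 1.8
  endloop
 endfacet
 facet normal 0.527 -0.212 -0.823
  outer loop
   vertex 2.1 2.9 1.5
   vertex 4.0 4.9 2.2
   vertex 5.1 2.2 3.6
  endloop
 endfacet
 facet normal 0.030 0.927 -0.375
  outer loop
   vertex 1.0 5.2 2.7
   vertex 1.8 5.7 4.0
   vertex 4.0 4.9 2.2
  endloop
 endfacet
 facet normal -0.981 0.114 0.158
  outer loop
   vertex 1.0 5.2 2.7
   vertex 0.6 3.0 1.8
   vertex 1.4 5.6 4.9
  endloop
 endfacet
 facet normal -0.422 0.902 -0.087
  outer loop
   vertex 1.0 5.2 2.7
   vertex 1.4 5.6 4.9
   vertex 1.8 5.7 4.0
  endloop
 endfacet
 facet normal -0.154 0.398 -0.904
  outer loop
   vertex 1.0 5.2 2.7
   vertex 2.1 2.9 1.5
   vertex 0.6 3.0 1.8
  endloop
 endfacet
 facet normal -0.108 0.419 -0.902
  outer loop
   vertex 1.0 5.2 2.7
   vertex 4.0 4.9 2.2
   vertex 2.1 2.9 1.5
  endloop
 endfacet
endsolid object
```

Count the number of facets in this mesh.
14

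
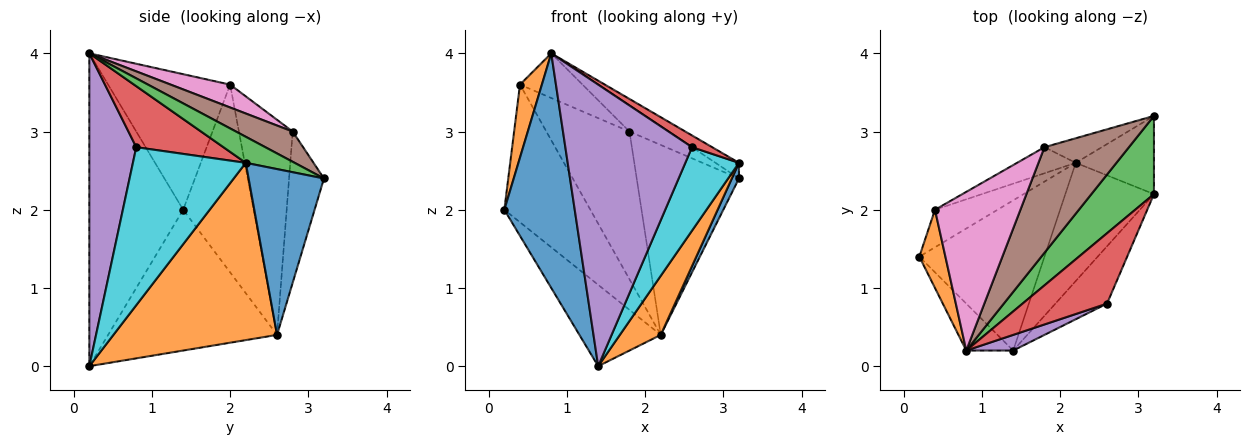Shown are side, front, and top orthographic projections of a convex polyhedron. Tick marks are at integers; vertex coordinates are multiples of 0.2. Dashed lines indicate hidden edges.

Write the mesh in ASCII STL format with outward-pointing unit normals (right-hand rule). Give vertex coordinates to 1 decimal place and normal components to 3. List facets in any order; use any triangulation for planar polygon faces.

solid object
 facet normal -0.794 -0.596 -0.119
  outer loop
   vertex 0.8 0.2 4.0
   vertex 0.2 1.4 2.0
   vertex 1.4 0.2 0.0
  endloop
 endfacet
 facet normal -0.967 -0.174 0.186
  outer loop
   vertex 0.4 2.0 3.6
   vertex 0.2 1.4 2.0
   vertex 0.8 0.2 4.0
  endloop
 endfacet
 facet normal -0.703 0.339 -0.625
  outer loop
   vertex 2.2 2.6 0.4
   vertex 1.4 0.2 0.0
   vertex 0.2 1.4 2.0
  endloop
 endfacet
 facet normal -0.620 0.757 -0.207
  outer loop
   vertex 2.2 2.6 0.4
   vertex 0.2 1.4 2.0
   vertex 0.4 2.0 3.6
  endloop
 endfacet
 facet normal 0.347 -0.936 0.052
  outer loop
   vertex 2.6 0.8 2.8
   vertex 0.8 0.2 4.0
   vertex 1.4 0.2 0.0
  endloop
 endfacet
 facet normal 0.328 0.226 0.917
  outer loop
   vertex 1.8 2.8 3.0
   vertex 0.8 0.2 4.0
   vertex 3.2 3.2 2.4
  endloop
 endfacet
 facet normal 0.249 0.263 0.932
  outer loop
   vertex 1.8 2.8 3.0
   vertex 0.4 2.0 3.6
   vertex 0.8 0.2 4.0
  endloop
 endfacet
 facet normal -0.321 0.939 -0.122
  outer loop
   vertex 1.8 2.8 3.0
   vertex 3.2 3.2 2.4
   vertex 2.2 2.6 0.4
  endloop
 endfacet
 facet normal -0.537 0.831 -0.147
  outer loop
   vertex 1.8 2.8 3.0
   vertex 2.2 2.6 0.4
   vertex 0.4 2.0 3.6
  endloop
 endfacet
 facet normal 0.866 -0.412 -0.283
  outer loop
   vertex 3.2 2.2 2.6
   vertex 2.6 0.8 2.8
   vertex 1.4 0.2 0.0
  endloop
 endfacet
 facet normal 0.901 -0.085 -0.425
  outer loop
   vertex 3.2 2.2 2.6
   vertex 2.2 2.6 0.4
   vertex 3.2 3.2 2.4
  endloop
 endfacet
 facet normal 0.873 -0.218 -0.436
  outer loop
   vertex 3.2 2.2 2.6
   vertex 1.4 0.2 0.0
   vertex 2.2 2.6 0.4
  endloop
 endfacet
 facet normal 0.378 0.182 0.908
  outer loop
   vertex 3.2 2.2 2.6
   vertex 3.2 3.2 2.4
   vertex 0.8 0.2 4.0
  endloop
 endfacet
 facet normal 0.580 -0.134 0.803
  outer loop
   vertex 3.2 2.2 2.6
   vertex 0.8 0.2 4.0
   vertex 2.6 0.8 2.8
  endloop
 endfacet
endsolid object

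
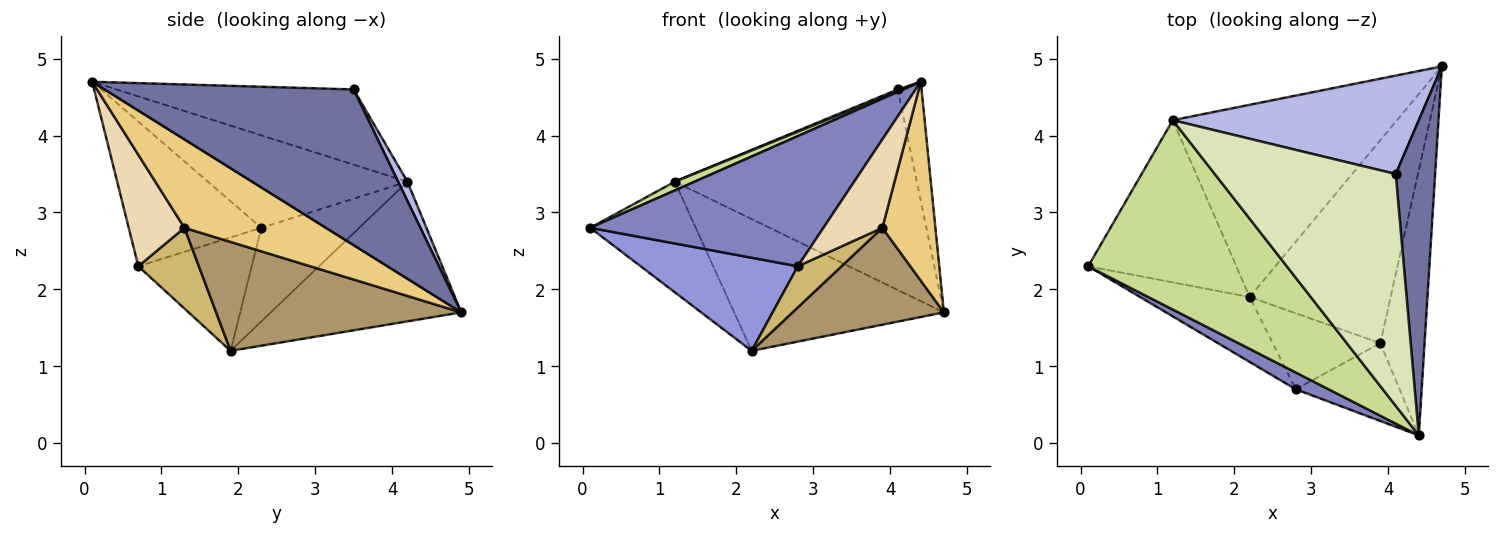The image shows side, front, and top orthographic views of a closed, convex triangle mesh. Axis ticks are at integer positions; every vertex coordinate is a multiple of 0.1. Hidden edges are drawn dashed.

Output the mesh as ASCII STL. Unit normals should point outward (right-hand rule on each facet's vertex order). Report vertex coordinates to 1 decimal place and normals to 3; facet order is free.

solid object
 facet normal 0.965 0.092 0.244
  outer loop
   vertex 4.1 3.5 4.6
   vertex 4.4 0.1 4.7
   vertex 4.7 4.9 1.7
  endloop
 endfacet
 facet normal -0.491 -0.864 0.112
  outer loop
   vertex 2.8 0.7 2.3
   vertex 4.4 0.1 4.7
   vertex 0.1 2.3 2.8
  endloop
 endfacet
 facet normal -0.509 -0.706 -0.492
  outer loop
   vertex 2.8 0.7 2.3
   vertex 0.1 2.3 2.8
   vertex 2.2 1.9 1.2
  endloop
 endfacet
 facet normal 0.034 0.897 0.440
  outer loop
   vertex 1.2 4.2 3.4
   vertex 4.1 3.5 4.6
   vertex 4.7 4.9 1.7
  endloop
 endfacet
 facet normal -0.463 0.499 -0.732
  outer loop
   vertex 1.2 4.2 3.4
   vertex 2.2 1.9 1.2
   vertex 0.1 2.3 2.8
  endloop
 endfacet
 facet normal -0.457 0.503 -0.734
  outer loop
   vertex 1.2 4.2 3.4
   vertex 4.7 4.9 1.7
   vertex 2.2 1.9 1.2
  endloop
 endfacet
 facet normal -0.422 -0.042 0.906
  outer loop
   vertex 1.2 4.2 3.4
   vertex 0.1 2.3 2.8
   vertex 4.4 0.1 4.7
  endloop
 endfacet
 facet normal -0.384 -0.007 0.923
  outer loop
   vertex 1.2 4.2 3.4
   vertex 4.4 0.1 4.7
   vertex 4.1 3.5 4.6
  endloop
 endfacet
 facet normal 0.572 -0.353 -0.740
  outer loop
   vertex 3.9 1.3 2.8
   vertex 2.2 1.9 1.2
   vertex 4.7 4.9 1.7
  endloop
 endfacet
 facet normal 0.551 -0.398 -0.734
  outer loop
   vertex 3.9 1.3 2.8
   vertex 2.8 0.7 2.3
   vertex 2.2 1.9 1.2
  endloop
 endfacet
 facet normal 0.848 -0.318 -0.424
  outer loop
   vertex 3.9 1.3 2.8
   vertex 4.7 4.9 1.7
   vertex 4.4 0.1 4.7
  endloop
 endfacet
 facet normal 0.579 -0.612 -0.539
  outer loop
   vertex 3.9 1.3 2.8
   vertex 4.4 0.1 4.7
   vertex 2.8 0.7 2.3
  endloop
 endfacet
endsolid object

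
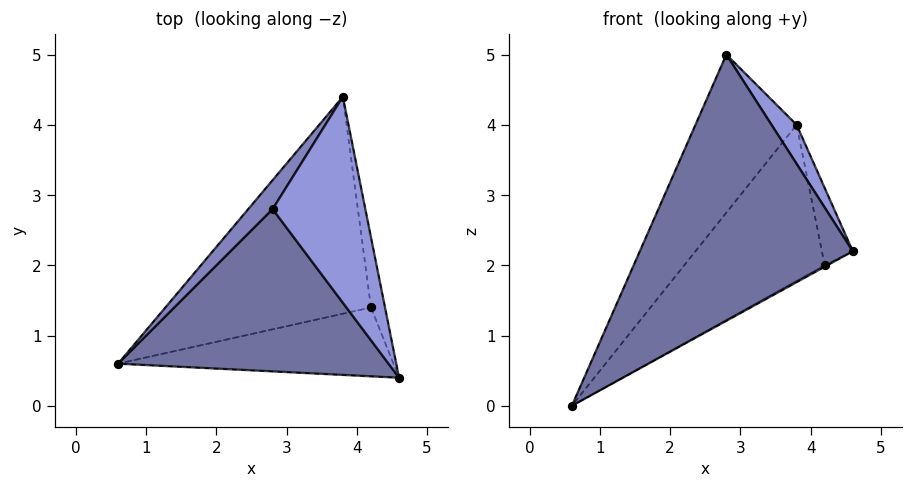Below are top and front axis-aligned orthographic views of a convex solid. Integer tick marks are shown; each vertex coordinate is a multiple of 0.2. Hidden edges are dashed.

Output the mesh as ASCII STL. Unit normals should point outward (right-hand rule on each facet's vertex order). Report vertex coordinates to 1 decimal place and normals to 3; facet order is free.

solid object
 facet normal -0.312 -0.811 0.494
  outer loop
   vertex 2.8 2.8 5.0
   vertex 0.6 0.6 0.0
   vertex 4.6 0.4 2.2
  endloop
 endfacet
 facet normal -0.812 0.573 0.105
  outer loop
   vertex 2.8 2.8 5.0
   vertex 3.8 4.4 4.0
   vertex 0.6 0.6 0.0
  endloop
 endfacet
 facet normal 0.788 -0.115 0.605
  outer loop
   vertex 2.8 2.8 5.0
   vertex 4.6 0.4 2.2
   vertex 3.8 4.4 4.0
  endloop
 endfacet
 facet normal 0.483 0.018 -0.876
  outer loop
   vertex 4.2 1.4 2.0
   vertex 4.6 0.4 2.2
   vertex 0.6 0.6 0.0
  endloop
 endfacet
 facet normal 0.306 0.556 -0.773
  outer loop
   vertex 4.2 1.4 2.0
   vertex 0.6 0.6 0.0
   vertex 3.8 4.4 4.0
  endloop
 endfacet
 facet normal 0.909 0.308 -0.280
  outer loop
   vertex 4.2 1.4 2.0
   vertex 3.8 4.4 4.0
   vertex 4.6 0.4 2.2
  endloop
 endfacet
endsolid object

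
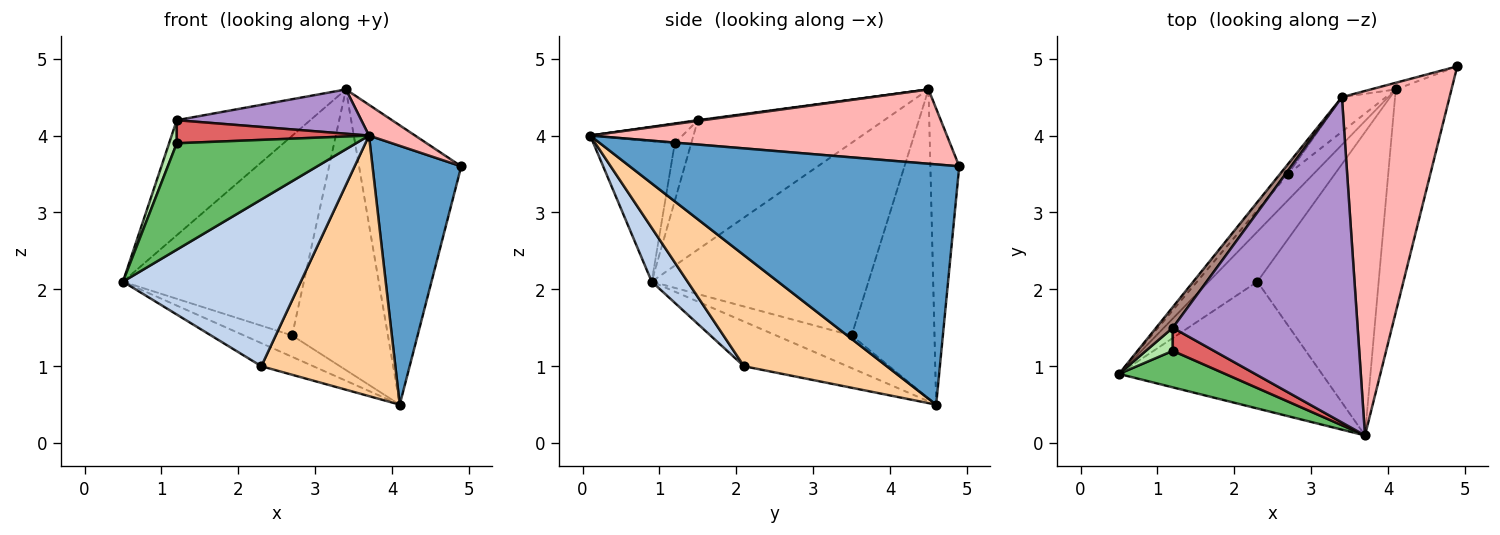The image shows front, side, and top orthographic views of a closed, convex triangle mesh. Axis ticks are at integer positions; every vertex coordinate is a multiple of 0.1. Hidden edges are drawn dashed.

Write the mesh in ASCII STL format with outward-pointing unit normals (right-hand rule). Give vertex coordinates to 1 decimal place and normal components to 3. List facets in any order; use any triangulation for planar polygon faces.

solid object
 facet normal 0.942 -0.254 -0.219
  outer loop
   vertex 4.1 4.6 0.5
   vertex 4.9 4.9 3.6
   vertex 3.7 0.1 4.0
  endloop
 endfacet
 facet normal 0.159 -0.786 -0.598
  outer loop
   vertex 2.3 2.1 1.0
   vertex 3.7 0.1 4.0
   vertex 0.5 0.9 2.1
  endloop
 endfacet
 facet normal -0.641 0.322 -0.697
  outer loop
   vertex 2.3 2.1 1.0
   vertex 0.5 0.9 2.1
   vertex 4.1 4.6 0.5
  endloop
 endfacet
 facet normal 0.570 -0.535 -0.623
  outer loop
   vertex 2.3 2.1 1.0
   vertex 4.1 4.6 0.5
   vertex 3.7 0.1 4.0
  endloop
 endfacet
 facet normal -0.394 -0.869 0.298
  outer loop
   vertex 1.2 1.2 3.9
   vertex 0.5 0.9 2.1
   vertex 3.7 0.1 4.0
  endloop
 endfacet
 facet normal -0.835 -0.389 0.389
  outer loop
   vertex 1.2 1.2 3.9
   vertex 1.2 1.5 4.2
   vertex 0.5 0.9 2.1
  endloop
 endfacet
 facet normal -0.321 -0.670 0.670
  outer loop
   vertex 1.2 1.2 3.9
   vertex 3.7 0.1 4.0
   vertex 1.2 1.5 4.2
  endloop
 endfacet
 facet normal 0.567 -0.073 0.821
  outer loop
   vertex 3.4 4.5 4.6
   vertex 3.7 0.1 4.0
   vertex 4.9 4.9 3.6
  endloop
 endfacet
 facet normal 0.004 -0.135 0.991
  outer loop
   vertex 3.4 4.5 4.6
   vertex 1.2 1.5 4.2
   vertex 3.7 0.1 4.0
  endloop
 endfacet
 facet normal -0.272 0.962 -0.023
  outer loop
   vertex 3.4 4.5 4.6
   vertex 4.9 4.9 3.6
   vertex 4.1 4.6 0.5
  endloop
 endfacet
 facet normal -0.809 0.579 0.104
  outer loop
   vertex 3.4 4.5 4.6
   vertex 0.5 0.9 2.1
   vertex 1.2 1.5 4.2
  endloop
 endfacet
 facet normal -0.705 0.449 -0.548
  outer loop
   vertex 2.7 3.5 1.4
   vertex 4.1 4.6 0.5
   vertex 0.5 0.9 2.1
  endloop
 endfacet
 facet normal -0.767 0.641 -0.032
  outer loop
   vertex 2.7 3.5 1.4
   vertex 0.5 0.9 2.1
   vertex 3.4 4.5 4.6
  endloop
 endfacet
 facet normal -0.651 0.753 -0.093
  outer loop
   vertex 2.7 3.5 1.4
   vertex 3.4 4.5 4.6
   vertex 4.1 4.6 0.5
  endloop
 endfacet
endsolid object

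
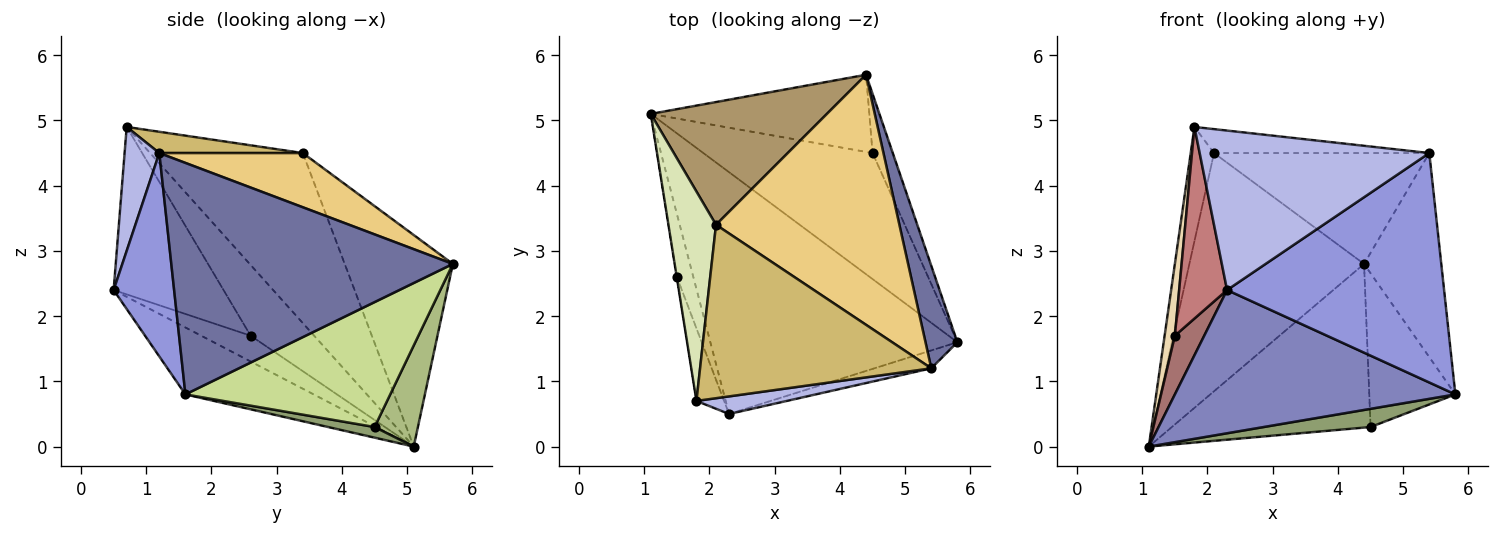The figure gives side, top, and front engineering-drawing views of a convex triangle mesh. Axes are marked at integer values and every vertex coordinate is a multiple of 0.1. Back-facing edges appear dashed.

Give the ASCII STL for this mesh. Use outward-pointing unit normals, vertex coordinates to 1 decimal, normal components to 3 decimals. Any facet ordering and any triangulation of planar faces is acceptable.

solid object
 facet normal 0.956 0.262 0.132
  outer loop
   vertex 5.4 1.2 4.5
   vertex 5.8 1.6 0.8
   vertex 4.4 5.7 2.8
  endloop
 endfacet
 facet normal -0.227 -0.496 -0.838
  outer loop
   vertex 2.3 0.5 2.4
   vertex 1.1 5.1 0.0
   vertex 5.8 1.6 0.8
  endloop
 endfacet
 facet normal 0.268 -0.961 -0.075
  outer loop
   vertex 2.3 0.5 2.4
   vertex 5.8 1.6 0.8
   vertex 5.4 1.2 4.5
  endloop
 endfacet
 facet normal 0.149 -0.983 0.108
  outer loop
   vertex 2.3 0.5 2.4
   vertex 5.4 1.2 4.5
   vertex 1.8 0.7 4.9
  endloop
 endfacet
 facet normal 0.062 -0.143 -0.988
  outer loop
   vertex 4.5 4.5 0.3
   vertex 5.8 1.6 0.8
   vertex 1.1 5.1 0.0
  endloop
 endfacet
 facet normal 0.194 0.887 -0.418
  outer loop
   vertex 4.5 4.5 0.3
   vertex 1.1 5.1 0.0
   vertex 4.4 5.7 2.8
  endloop
 endfacet
 facet normal 0.912 0.383 -0.148
  outer loop
   vertex 4.5 4.5 0.3
   vertex 4.4 5.7 2.8
   vertex 5.8 1.6 0.8
  endloop
 endfacet
 facet normal -0.953 0.145 0.267
  outer loop
   vertex 2.1 3.4 4.5
   vertex 1.1 5.1 0.0
   vertex 1.8 0.7 4.9
  endloop
 endfacet
 facet normal -0.482 0.779 0.401
  outer loop
   vertex 2.1 3.4 4.5
   vertex 4.4 5.7 2.8
   vertex 1.1 5.1 0.0
  endloop
 endfacet
 facet normal 0.091 0.136 0.987
  outer loop
   vertex 2.1 3.4 4.5
   vertex 1.8 0.7 4.9
   vertex 5.4 1.2 4.5
  endloop
 endfacet
 facet normal 0.261 0.391 0.882
  outer loop
   vertex 2.1 3.4 4.5
   vertex 5.4 1.2 4.5
   vertex 4.4 5.7 2.8
  endloop
 endfacet
 facet normal -0.987 -0.159 -0.002
  outer loop
   vertex 1.5 2.6 1.7
   vertex 1.8 0.7 4.9
   vertex 1.1 5.1 0.0
  endloop
 endfacet
 facet normal -0.754 -0.448 -0.481
  outer loop
   vertex 1.5 2.6 1.7
   vertex 1.1 5.1 0.0
   vertex 2.3 0.5 2.4
  endloop
 endfacet
 facet normal -0.906 -0.395 -0.150
  outer loop
   vertex 1.5 2.6 1.7
   vertex 2.3 0.5 2.4
   vertex 1.8 0.7 4.9
  endloop
 endfacet
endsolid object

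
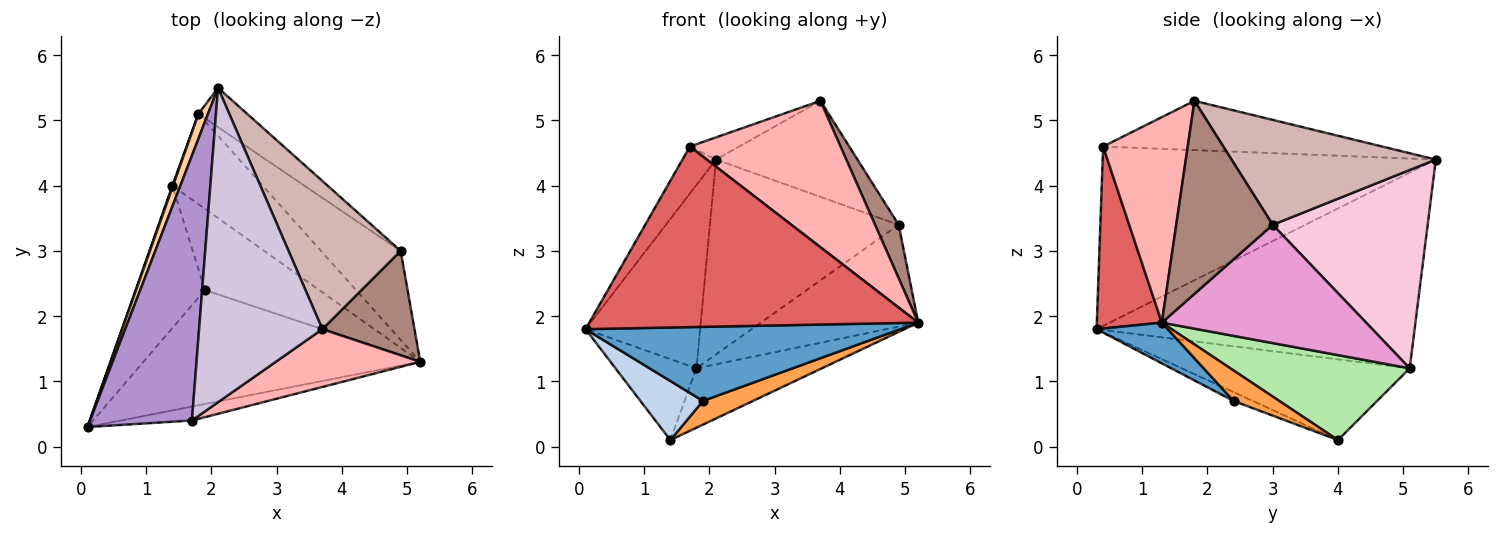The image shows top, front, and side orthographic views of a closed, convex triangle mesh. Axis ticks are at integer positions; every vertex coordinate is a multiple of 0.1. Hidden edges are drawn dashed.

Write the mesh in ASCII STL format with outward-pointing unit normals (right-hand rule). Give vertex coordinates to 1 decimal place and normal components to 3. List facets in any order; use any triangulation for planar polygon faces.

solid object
 facet normal 0.122 -0.541 -0.832
  outer loop
   vertex 1.9 2.4 0.7
   vertex 5.2 1.3 1.9
   vertex 0.1 0.3 1.8
  endloop
 endfacet
 facet normal -0.117 -0.380 -0.917
  outer loop
   vertex 1.9 2.4 0.7
   vertex 0.1 0.3 1.8
   vertex 1.4 4.0 0.1
  endloop
 endfacet
 facet normal 0.248 -0.271 -0.930
  outer loop
   vertex 1.9 2.4 0.7
   vertex 1.4 4.0 0.1
   vertex 5.2 1.3 1.9
  endloop
 endfacet
 facet normal -0.940 0.339 0.046
  outer loop
   vertex 1.8 5.1 1.2
   vertex 0.1 0.3 1.8
   vertex 2.1 5.5 4.4
  endloop
 endfacet
 facet normal -0.942 0.335 0.008
  outer loop
   vertex 1.8 5.1 1.2
   vertex 1.4 4.0 0.1
   vertex 0.1 0.3 1.8
  endloop
 endfacet
 facet normal 0.618 0.432 -0.657
  outer loop
   vertex 1.8 5.1 1.2
   vertex 5.2 1.3 1.9
   vertex 1.4 4.0 0.1
  endloop
 endfacet
 facet normal 0.193 -0.978 -0.076
  outer loop
   vertex 1.7 0.4 4.6
   vertex 0.1 0.3 1.8
   vertex 5.2 1.3 1.9
  endloop
 endfacet
 facet normal 0.463 -0.824 0.326
  outer loop
   vertex 1.7 0.4 4.6
   vertex 5.2 1.3 1.9
   vertex 3.7 1.8 5.3
  endloop
 endfacet
 facet normal -0.866 0.087 0.492
  outer loop
   vertex 1.7 0.4 4.6
   vertex 2.1 5.5 4.4
   vertex 0.1 0.3 1.8
  endloop
 endfacet
 facet normal -0.370 0.065 0.927
  outer loop
   vertex 1.7 0.4 4.6
   vertex 3.7 1.8 5.3
   vertex 2.1 5.5 4.4
  endloop
 endfacet
 facet normal 0.881 -0.216 0.421
  outer loop
   vertex 4.9 3.0 3.4
   vertex 3.7 1.8 5.3
   vertex 5.2 1.3 1.9
  endloop
 endfacet
 facet normal 0.618 0.428 0.660
  outer loop
   vertex 4.9 3.0 3.4
   vertex 2.1 5.5 4.4
   vertex 3.7 1.8 5.3
  endloop
 endfacet
 facet normal 0.699 0.539 -0.471
  outer loop
   vertex 4.9 3.0 3.4
   vertex 5.2 1.3 1.9
   vertex 1.8 5.1 1.2
  endloop
 endfacet
 facet normal 0.627 0.764 -0.154
  outer loop
   vertex 4.9 3.0 3.4
   vertex 1.8 5.1 1.2
   vertex 2.1 5.5 4.4
  endloop
 endfacet
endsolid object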